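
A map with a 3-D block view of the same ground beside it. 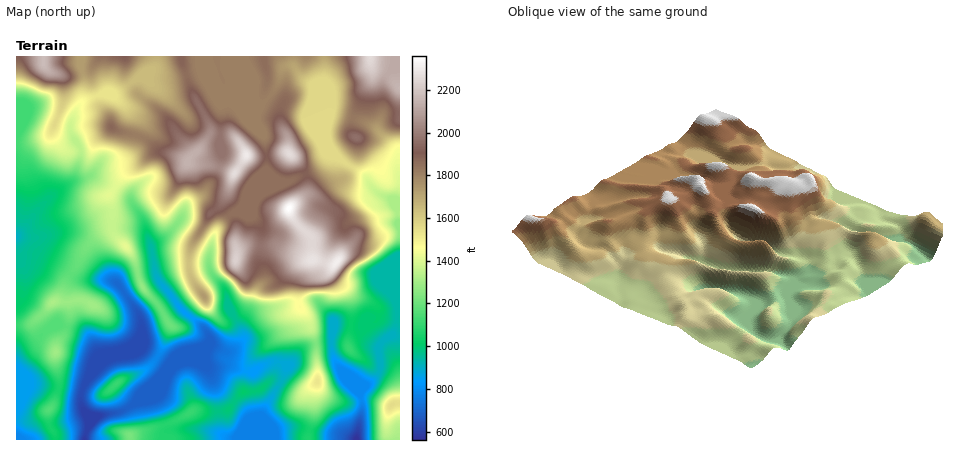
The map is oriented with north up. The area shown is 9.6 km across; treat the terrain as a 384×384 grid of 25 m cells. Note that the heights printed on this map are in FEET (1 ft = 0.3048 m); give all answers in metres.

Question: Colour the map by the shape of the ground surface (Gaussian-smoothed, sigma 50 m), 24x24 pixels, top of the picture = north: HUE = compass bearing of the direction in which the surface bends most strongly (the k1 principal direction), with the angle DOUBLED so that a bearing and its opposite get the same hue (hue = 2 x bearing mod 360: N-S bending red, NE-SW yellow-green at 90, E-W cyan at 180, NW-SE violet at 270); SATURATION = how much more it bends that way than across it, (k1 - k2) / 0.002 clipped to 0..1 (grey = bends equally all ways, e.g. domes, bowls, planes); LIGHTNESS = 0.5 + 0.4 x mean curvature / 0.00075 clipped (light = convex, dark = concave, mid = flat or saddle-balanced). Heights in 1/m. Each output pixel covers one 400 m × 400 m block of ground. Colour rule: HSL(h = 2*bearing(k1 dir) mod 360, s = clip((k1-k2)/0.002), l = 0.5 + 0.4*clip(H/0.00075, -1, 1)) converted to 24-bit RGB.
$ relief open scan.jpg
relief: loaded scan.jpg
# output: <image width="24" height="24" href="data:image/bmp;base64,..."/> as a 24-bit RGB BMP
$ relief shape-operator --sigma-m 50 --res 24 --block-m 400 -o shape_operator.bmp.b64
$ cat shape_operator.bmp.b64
<image width="24" height="24" href="data:image/bmp;base64,Qk32BgAAAAAAADYAAAAoAAAAGAAAABgAAAABABgAAAAAAMAGAAATCwAAEwsAAAAAAAAAAAAAiVVsTIZZrdSVp36nDzx8qIrswOX20LLmn37BhXCik5dTl3tSe09SWZhHdn9/f39/VkhwjJxqz6ttQWJBi3pZDhpB2L6TjLJmWlaczY+9rc1zSX12bCpVGjUCMkQKb3gwnnBEu2jO4J3YjZO2bWuywaeVP2Vbc0hln0yDn6FTwsV7jV17YZZcCSJAv5t11JxyWHp9W5t168KyMD1sbhbN89jkPa9ZOHBMY3RUP1s8obpOebiMa0yWzHeZm3CuSJ2WNlK048fXr46AjtHFjLThGQeNcsLS8drvd3h+YkdI281tQ1yiFF5hzn7g+NPvMXCpTHpfRWN7wtaxhF19UklfgaeEcnG00Y7CHHN/d2fI9Nbgk+y4QxVBdEVHGlQpu8RJdkxef1l1xtyRY55VPFhvJ3A5ircr41vS2nLMTHpxeZ5IgVRcYGV8b4tXm21OUnc8kG5XGDEr9vmisA9nVRw4aLhQPLa5fqteXVeMbqCv4t3PqXWHNkpfdHhXaHpQVnFOrT9MqpQzVW9Eb39ob2WScnlTomuezW+UeX0/JEozyP93PQJhn63ZfsO2U0d7fJ17WoWYV5xrr6BoxoR9SiVQoIlRP7ROTIOCVyJi78S2a9nOKZesah8eXcFUPU5dlZBVwoOxkH69uPCfCxpUu8Z0kGJ6jnFmUndVcGS7w4KbVGlMxWhgdESgsdbBkszSOSVqbSN50PvVyhKgMwAOmf+2dC3BY1WPkaGmiJKteJp9z+u6GwsogJQ9aoRel3x9YHKVTXBlsmSTu5jPgHy1nr/V0ujmkjqiMAMmzP/Yvh18MQIk3ffUSfvmNwk6iHYke4YcMlkWmbwyZz4LiiNDSa1KUbqLbrGxfGGLbXeEVYt5rodzcqJeYbg6dFQtLgUnq/6xRu6JLwQnccLMzP/SagBVMAMjz/zQd57m2Jfm3zfR9TvXSfM8Pd6hXsLCZEJugHh7fXV9ZXhziZBstHpzsHRRVTU4HBkx4f/MJgw6YkOdz/O/m70sLwAz0vnSaNS1SkuOk2GKpIeyfLS3+NPomuMMHCwHHEomfn9+gnuGdH+CZnd/pYOEtH2PlkKhYY3BwfjAGwo+cH2a6tymlY4oAgkx+vnRfFCrWFKGb5GljqWnnrWRSJG3+9Dv0rP2DNzvCywTiXprfYF1Ynh1h4lqqWuBeXGpm960uU9KNBZIMZhct4HS/cXAABsz8PfUo225T02VhVh4m39XnrmKSZZ9mkZP4LSxelXaakX2cYqFiXuIfG2AcmtjiJBxjJyCoKl4lkCNiC2GSdY+EjUv/7a0AD9mdf82cEVPd0JpmkdQeOOKZKKRn152TIBntNeQejaLfzFxhn95a4F5ZmaNjXOdnZGEhZVzkLJzWhdbc6it5MaVDCAnYc9a5ZK+PplCZ3J+SWi1urzo5bGvRWVaX6yFmtHDkzppj0x1ek2dgIR5fYJ3VW1fWYOFmqumqoaitFxbLF17epGv8J+2WiCLGbk1mktz6c5+OmVqTn5YIXIk2VJLvJfTUYqtjFQzRHN0hEhXkXRRi4SAg1lmgWZdO4FNZpVCiWpkrHaVyURaEicSkl9B3LG3cXyvI2x7+NjTH3FfT3dfiE05M2QVdshJeFOQv5mvezFjZZiAbX2Uh2d5mV19iqKfcY+tvXRiOmJIfG5Os0iUr33gX9ncyqy7enyzSn+ZizhF9dbXBBGU0ZjK2fLlL3iaaEZVcCIsybZxQIBZXn1+cU+fuoaqdLZ1X0iKtFSLrUx/WrGIVcC0cbmciXpLWLBt1ZKxVEF8VdWxmOuWKg5GsNN3w96gZx1ya0B7vX2wxeDHgnTBWTItRG17mHav48etLjJwXWOhyMHcjsfZd2KzfUlvi72PToqYh2Y+UX/Qkut8Xx41VkZ3peidqzsvckVwOU16tNKat4lXeSts0JPUZ3J7PFpX6bOVLmByW4eGgdOBij5mbkNGb7SVccJwYSVNkt6HbkRpiWtQf3p+Y3yIxbpshTstZnZ9V2V5s31Qo3dvX3eHjZ1OSTYjUU8bg60XfZw/PIA3Z4A6bDtQj8SsXKNVb0RYaoytoMpyfWZ8f4B/f39/ZY1xj6N3y6K2Qk5+aWd8VEiHw4J1ioVVZLSMcEOnp7PQwfL0jazma1zBV1NyfKZVQYo9fWl8cF98kr1zgFttgX5+f3+Afnx/p6F1U5yCplRIZ25Ia1JmS0Nmval2fr+2bK6oPEvCyujEWLpMbTVmrlWinXKxir/BYparVnV+bViEpcSIb2t8g4N8f39/em+AprCCf1RUkFF8m4qrUU2MT2+Yv72alreBaHB/"/>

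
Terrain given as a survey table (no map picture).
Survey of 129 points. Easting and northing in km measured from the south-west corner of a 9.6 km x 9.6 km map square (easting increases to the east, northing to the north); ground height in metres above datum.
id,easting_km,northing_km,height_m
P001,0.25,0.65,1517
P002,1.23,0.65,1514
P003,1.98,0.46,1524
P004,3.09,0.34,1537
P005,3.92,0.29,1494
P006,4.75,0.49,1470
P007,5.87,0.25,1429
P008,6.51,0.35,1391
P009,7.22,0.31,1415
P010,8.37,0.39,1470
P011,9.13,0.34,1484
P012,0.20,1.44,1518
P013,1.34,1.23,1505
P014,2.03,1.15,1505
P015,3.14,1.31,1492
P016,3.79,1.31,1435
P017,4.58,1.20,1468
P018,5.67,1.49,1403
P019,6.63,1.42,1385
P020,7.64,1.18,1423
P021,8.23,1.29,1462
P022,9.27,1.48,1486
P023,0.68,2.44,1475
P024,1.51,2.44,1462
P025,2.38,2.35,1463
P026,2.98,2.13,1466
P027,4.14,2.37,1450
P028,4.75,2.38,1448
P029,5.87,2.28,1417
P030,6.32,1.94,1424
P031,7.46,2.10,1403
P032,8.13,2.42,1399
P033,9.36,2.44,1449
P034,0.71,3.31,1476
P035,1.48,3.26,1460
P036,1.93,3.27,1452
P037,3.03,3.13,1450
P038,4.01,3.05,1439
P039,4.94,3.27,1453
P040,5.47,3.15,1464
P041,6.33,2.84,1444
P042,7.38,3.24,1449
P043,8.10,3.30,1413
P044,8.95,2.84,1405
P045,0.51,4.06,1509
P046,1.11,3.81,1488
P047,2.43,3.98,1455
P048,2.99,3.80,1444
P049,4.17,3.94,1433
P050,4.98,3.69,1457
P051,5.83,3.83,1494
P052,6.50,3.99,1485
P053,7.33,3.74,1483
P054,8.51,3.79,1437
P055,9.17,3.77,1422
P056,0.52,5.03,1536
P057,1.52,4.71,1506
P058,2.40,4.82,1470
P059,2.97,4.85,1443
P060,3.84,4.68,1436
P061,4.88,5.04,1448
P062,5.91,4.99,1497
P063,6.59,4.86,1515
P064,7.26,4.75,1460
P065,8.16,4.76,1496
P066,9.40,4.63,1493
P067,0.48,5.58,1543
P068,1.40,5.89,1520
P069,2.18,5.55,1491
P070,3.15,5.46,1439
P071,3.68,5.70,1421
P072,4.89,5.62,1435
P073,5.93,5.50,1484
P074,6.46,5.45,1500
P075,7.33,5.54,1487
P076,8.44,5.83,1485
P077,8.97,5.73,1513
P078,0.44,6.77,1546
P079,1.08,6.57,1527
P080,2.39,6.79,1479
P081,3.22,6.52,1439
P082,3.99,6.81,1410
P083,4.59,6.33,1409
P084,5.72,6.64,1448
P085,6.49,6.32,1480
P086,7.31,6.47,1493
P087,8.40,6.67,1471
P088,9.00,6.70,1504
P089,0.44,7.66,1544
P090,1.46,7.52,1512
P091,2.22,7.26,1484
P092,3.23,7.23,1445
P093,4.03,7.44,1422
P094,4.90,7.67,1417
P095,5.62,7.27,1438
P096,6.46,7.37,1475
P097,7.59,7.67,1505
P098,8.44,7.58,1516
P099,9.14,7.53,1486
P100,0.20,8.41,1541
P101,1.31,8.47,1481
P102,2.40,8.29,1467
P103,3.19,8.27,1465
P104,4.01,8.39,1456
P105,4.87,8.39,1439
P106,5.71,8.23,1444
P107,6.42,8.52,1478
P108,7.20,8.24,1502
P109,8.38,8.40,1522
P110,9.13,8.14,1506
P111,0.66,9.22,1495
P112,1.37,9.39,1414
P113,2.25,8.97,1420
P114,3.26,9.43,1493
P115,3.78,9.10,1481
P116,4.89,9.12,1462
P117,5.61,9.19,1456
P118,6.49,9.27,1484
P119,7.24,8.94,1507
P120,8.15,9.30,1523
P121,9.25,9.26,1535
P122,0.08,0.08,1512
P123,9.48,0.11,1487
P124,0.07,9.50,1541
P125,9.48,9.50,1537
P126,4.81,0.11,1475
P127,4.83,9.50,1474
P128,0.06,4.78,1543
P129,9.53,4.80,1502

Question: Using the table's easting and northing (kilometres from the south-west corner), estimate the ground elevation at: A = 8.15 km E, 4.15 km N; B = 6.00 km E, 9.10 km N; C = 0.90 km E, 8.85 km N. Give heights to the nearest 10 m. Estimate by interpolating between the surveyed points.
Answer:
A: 1480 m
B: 1460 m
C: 1480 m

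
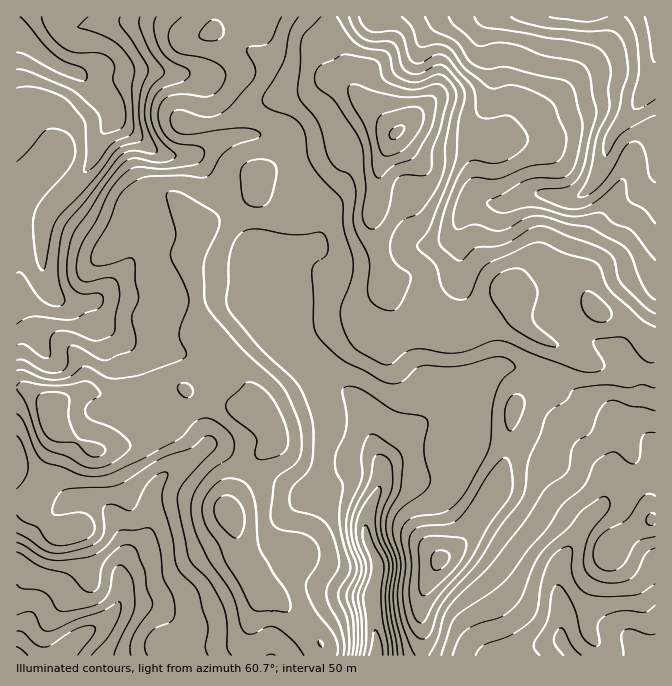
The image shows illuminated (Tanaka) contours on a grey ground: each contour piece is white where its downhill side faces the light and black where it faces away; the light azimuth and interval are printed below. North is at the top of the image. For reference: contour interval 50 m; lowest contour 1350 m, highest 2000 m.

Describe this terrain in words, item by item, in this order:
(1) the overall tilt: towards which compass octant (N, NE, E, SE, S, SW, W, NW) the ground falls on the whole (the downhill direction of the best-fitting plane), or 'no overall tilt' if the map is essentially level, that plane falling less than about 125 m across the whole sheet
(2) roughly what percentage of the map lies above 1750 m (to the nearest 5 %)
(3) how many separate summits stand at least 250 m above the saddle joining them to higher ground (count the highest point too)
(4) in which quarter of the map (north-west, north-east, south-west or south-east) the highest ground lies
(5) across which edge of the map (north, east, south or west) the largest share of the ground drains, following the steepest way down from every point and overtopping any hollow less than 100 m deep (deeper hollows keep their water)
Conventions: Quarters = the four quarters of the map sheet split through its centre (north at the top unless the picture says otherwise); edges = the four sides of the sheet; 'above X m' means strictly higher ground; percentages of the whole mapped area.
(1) No overall tilt - high and low ground are spread across the sheet.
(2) Roughly 25 % of the ground is higher than 1750 m.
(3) Counting only tops that stand 250 m proud, the map has 1 summit.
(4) The highest point lies in the north-east quarter of the map.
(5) The largest share of the runoff leaves by the southern edge.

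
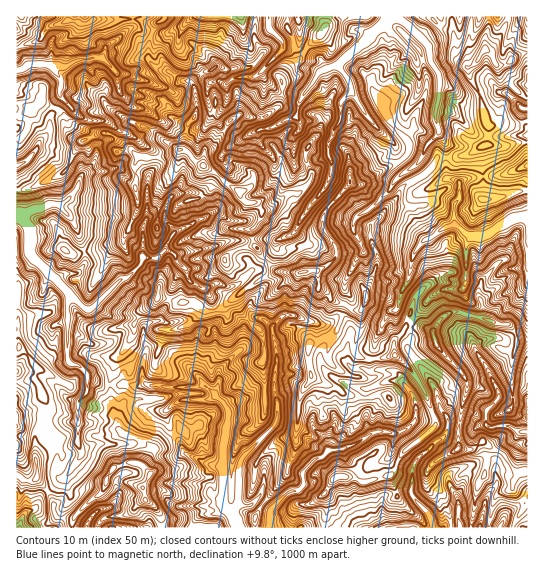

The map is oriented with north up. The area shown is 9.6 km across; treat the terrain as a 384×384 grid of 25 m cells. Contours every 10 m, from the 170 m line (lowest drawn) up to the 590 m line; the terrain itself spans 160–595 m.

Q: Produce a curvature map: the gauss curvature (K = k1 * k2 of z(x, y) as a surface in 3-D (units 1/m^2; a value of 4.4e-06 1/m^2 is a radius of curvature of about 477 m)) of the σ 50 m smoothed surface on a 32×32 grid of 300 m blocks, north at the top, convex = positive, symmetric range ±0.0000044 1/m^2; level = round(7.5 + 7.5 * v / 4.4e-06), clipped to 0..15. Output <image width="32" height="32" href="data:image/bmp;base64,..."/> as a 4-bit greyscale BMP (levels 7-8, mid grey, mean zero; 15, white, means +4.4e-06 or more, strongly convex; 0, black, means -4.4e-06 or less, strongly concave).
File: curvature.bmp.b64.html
<image width="32" height="32" href="data:image/bmp;base64,Qk12AgAAAAAAAHYAAAAoAAAAIAAAACAAAAABAAQAAAAAAAACAAATCwAAEwsAABAAAAAAAAAAAAAAABEREQAiIiIAMzMzAERERABVVVUAZmZmAHd3dwCIiIgAmZmZAKqqqgC7u7sAzMzMAN3d3QDu7u4A////AHh2m3d3d5eIeHd3iId3eIeIiGl3mIeHdWpniHh4eXd3d3d4d2h4eJh3poiGiHeHiIiHeIiWh4eImWmHeXqIeHiId4d4d3h3h4Z3eIZ4eWd3h4iHh4eHh3doh4iHeIdqiHd3d3h3iIeImHiHiIeGhnWHiIh3eIiIiZd3d3h3d3i4eHh3d4h3eXZnh4d4eHd5h3d4d3eIiId3eHd4d4eIiIh4eId3iHd3iXh3iHlnd3d4iHh3d3d3d5aHh3d3h5h4hnd3iHiIiIh4iIeHh2d4iId3h4eGiHhneId3eHmIh2d3eIeHh5Z5eHiIl3mHeHiHeId3iIiYaWd3eWh5aHh4l4iHiHd3iJeIhniHhpeHiGiXh4hniICXd3iHiJloh4d4h3h4iIr3eWh3h3eIeHh3d3d3iIeGCHmGiHh4mIh4h5eHiHd3iGiWiHh3hYhneHh4h3eIh4mId3eHd5mIeHeId3iHh4d3d3lomHeHiHd3d3eHiIaJqGeXh4aHl6d4h4eIh4d4eFh3aGapeql3h3h4d4d4d2hpeHlqd3Z3Z4eHeIh2iHh2iHiHiIilhZeHeHh3eXmIeXl3iIl3aHiIh4h4d3d3d4iGd4OXdrd3aYiIeIiHh3d2iHiIeHl2eHeId3eHh3iXiHh3h3eHhnh3d3h3eHh3eId3eXiHiIh4eHd4eIeH"/>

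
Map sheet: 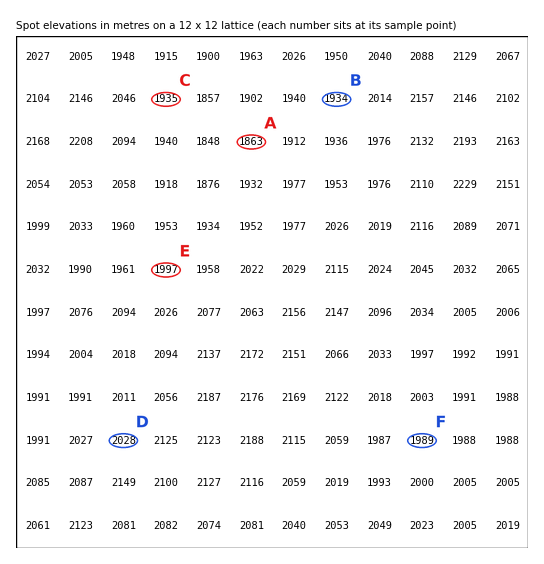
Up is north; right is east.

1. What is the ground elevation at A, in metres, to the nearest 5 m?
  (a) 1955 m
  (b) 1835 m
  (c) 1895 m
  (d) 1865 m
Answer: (d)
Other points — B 1935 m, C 1935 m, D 2030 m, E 1995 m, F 1990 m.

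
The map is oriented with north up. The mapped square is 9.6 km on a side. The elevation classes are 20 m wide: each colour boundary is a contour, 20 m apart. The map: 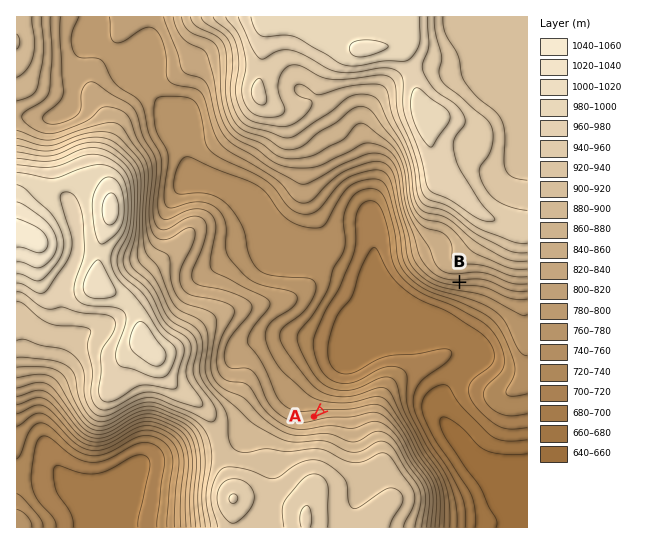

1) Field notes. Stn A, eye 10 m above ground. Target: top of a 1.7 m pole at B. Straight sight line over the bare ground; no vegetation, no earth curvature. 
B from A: seen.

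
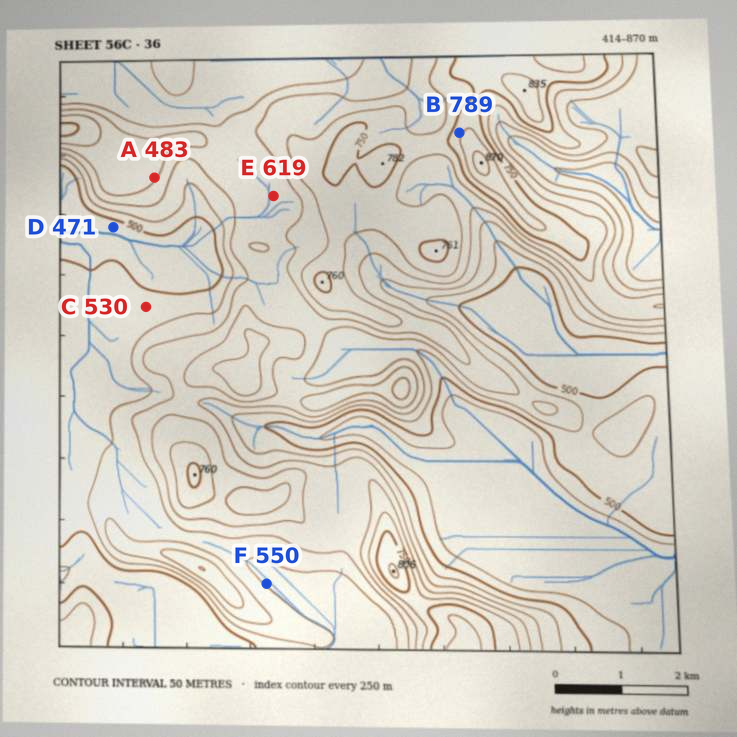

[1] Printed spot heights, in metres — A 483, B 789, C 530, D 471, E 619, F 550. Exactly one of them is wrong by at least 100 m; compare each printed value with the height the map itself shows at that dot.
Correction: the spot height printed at A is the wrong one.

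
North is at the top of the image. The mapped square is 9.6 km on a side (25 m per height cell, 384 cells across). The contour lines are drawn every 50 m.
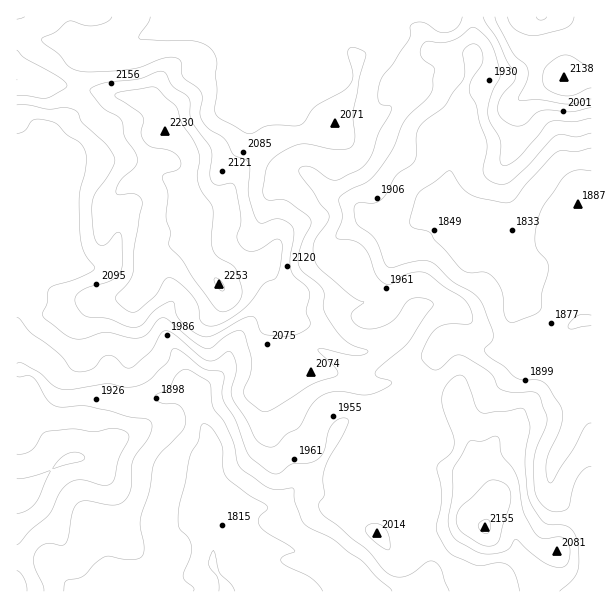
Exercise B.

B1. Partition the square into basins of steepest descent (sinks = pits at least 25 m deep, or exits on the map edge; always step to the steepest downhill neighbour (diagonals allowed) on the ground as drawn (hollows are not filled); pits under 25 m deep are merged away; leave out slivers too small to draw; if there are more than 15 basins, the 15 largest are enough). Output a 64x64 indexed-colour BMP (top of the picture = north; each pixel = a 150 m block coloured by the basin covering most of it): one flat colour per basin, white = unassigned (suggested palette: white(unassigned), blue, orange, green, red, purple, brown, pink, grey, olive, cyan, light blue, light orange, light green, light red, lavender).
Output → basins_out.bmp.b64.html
<image width="64" height="64" href="data:image/bmp;base64,Qk12CAAAAAAAAHYAAAAoAAAAQAAAAEAAAAABAAQAAAAAAAAIAAATCwAAEwsAABAAAAAAAAAA////ALR3HwAOf/8ALKAsACgn1gC9Z5QAS1aMAMJ34wB/f38AIr28AM++FwDox64AeLv/AIrfmACWmP8A1bDFABERERERERERERERERERERERERERERERERERERESIiIiERERERERERERERERERERERERERERERERERERERIiIiIRERERERERERERERERERERERERERERERERERERESIiIhERERERERERERERERERERERERERERERERERERERIiIiERERERERERERERERERERERERERERERERERERERETIiIREREREREREREREREREREREREREREREREREREREzMyIhERERERERERERERERERERERERERERERERERERETMzIiERERERERERERERERERERERERERERERERERERETMzMyIREREREREREREREREREREREREREREREREREREzMzMzMhEREREREREREREREREREREREREREREREREREzMzMzMzERERERERERERERERERERERERERERERERERETMzMzMzMRERERERERERERERERERERERERERERERERERMzMzMzMxERERERERERERERERERERERERERERERERERMzMzMzMzERERERERERERERERERERERERERERERERERMzMzMzMzMREREREREREREREREREREREREREREREREREzMzMzMzMxERERERERERERERERERERERERERERERERETMzMzMzMzERERERERERERERERERERERERERERERERERMzMzMzMzMRERERERERERERERERERERERERERERERERMzMzMzMzMxEREREREREREREREREREREREREREREREREzMzMzMzMzEREREREREREREREREREREREREREREREREzMzMzMzMzMRERERERERERERERERERERERERERERERETMzMzMzMzMxERERERERERERERERERERERERERERERERMzMzMzMzMzEREREREREREREREREREREREREREREREiIzMzMzMzMzMRERERERERERERERERERERERESIiIiIiIiIjMzMzMzMxEREREREREREREREREREREREiIiIiIiIiIiIjMzMzMzERERERERERERERERERERERIiIiIiIiIiIiIiIzMzMzMRERERERERERERERERERERIiIiIiIiIiIiIiIiMzMzMxEREREREREREREREREREREiIiIiIiIiIiIiIiIzMzMzEREREREREREREREREREREiIiIiIiIiIiIiIiIiIzMzMRERERERERERERERERERESIiIiIiIiIiIiIiIiIiIiMxERERERERERERERERERESIiIiIiIiIiIiIiIiIiIiIiERERERERERERERERERERIiIiIiIiIiIiIiIiIiIiIiIREREREREREREREREREREiIiIiIiIiIiIiIiIiIiIiIhEREREREREREREREREREiIiIiIiIiIiIiIiIiIiIiIiERERERERERERERERERESIiIiIiIiIiIiIiIiIiIiIiIREREREREREREREiIRESIiIiIiIiIiIiIiIiIiIiIiIhERERERERERERESIiIiIiIiIiIiIiIiIiIiIiIiIiIiERERERERERERESIiIiIiIiIiIiIiIiIiIiIiIiIiIiIRERERERERERERIiIiIiIiIiIiIiIiIiIiIiIiIiIiIhEREREREREREREiIiIiIiIiIiIiIiIiIiIiIiIiIiIiERERERERERERESIiIiIiIiIiIiIiIiIiIiIiIiIiIiIRERERERERERERIiIiIiIiIiIiIiIiIiIiIiIiIiIiIhERERERERERERESIiIiIiIiIiIiIiIiIiIiIiIiIiIiERERERERERERERESIiIiIiIiIiIiIiIiIiIiIiIiIiIREREREREREREREREiIiIiIiIiIiIiIiIiIiIiIiIiIhERERERERERERERESIiIiIiIiIiIiIiIiIiIiIiIiIiEREREREREREREREREiIiIiIiIiIiIiIiIiIiIiIiIiIRERERERERERERERESIiIiIiIiIiIiIiIiIiIiIiIiIhERERERERERERERERESIiIiIiIiIiIiIiIiIiIiIiIiEREREREREREREREREREiIiIiIiIiIiIiIiIiIiIiIiIRERERERERERERERERERESIiIiIiIiIiIiIiIiIiIiIhERERERERERERERERERERERIiIiIiIiIiIiIiIiIiIiERERERERERERERERERERERERIiIiIiIiIiIiIiIiIiIREREREREREREREREREREREREiIiIiIiIiIiIiIiIiIhERERERERERERERERERERERERIiIiIiIiIiIiIiIiIiEREREREREREREREREREREREREiIiIiIiIiIiIiIiIiIRERERERERERERERERERERERERIiIiIiIiIiIiIiIiIhEREREREREREREREREREREREREiIiIiIiIiIiIiIhERERERERERERERERERERERERERESIiIiIiIiIiIiIhERERERERERERERERERERERERERERIiIiIiIiIiIiIhERERERERERERERERERERERERERERERIiIiIiIiIiIhERERERERERERERERERERERERERERERESIiIiIiIiIiERERERERERERERERERERERERERERERERIiIiIiIiIiIREREREREREREREREREREREREREREREREiIiIiIiIiIiERER"/>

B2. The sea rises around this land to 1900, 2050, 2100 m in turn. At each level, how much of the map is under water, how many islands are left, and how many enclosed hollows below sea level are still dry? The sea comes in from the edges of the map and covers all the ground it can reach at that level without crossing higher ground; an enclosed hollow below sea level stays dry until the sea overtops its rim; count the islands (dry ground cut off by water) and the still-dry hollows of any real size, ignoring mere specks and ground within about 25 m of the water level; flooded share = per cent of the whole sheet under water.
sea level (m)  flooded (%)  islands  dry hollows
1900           21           0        0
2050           72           1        0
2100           85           1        0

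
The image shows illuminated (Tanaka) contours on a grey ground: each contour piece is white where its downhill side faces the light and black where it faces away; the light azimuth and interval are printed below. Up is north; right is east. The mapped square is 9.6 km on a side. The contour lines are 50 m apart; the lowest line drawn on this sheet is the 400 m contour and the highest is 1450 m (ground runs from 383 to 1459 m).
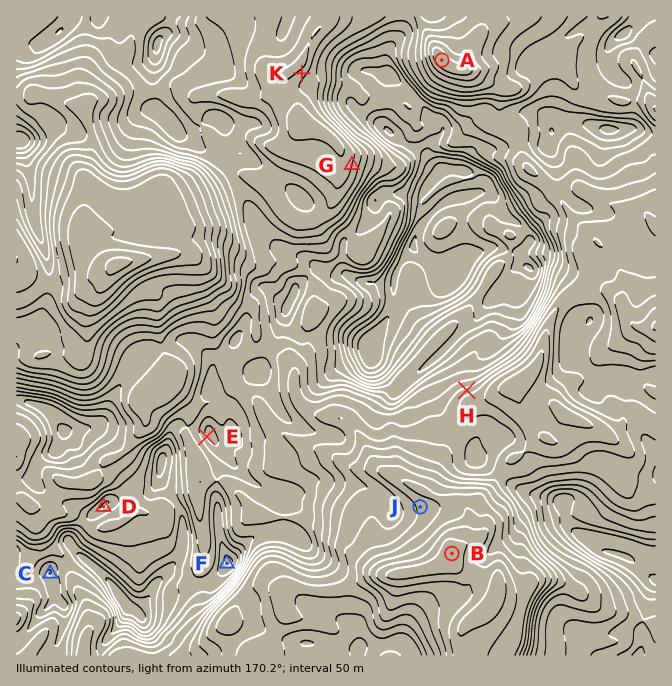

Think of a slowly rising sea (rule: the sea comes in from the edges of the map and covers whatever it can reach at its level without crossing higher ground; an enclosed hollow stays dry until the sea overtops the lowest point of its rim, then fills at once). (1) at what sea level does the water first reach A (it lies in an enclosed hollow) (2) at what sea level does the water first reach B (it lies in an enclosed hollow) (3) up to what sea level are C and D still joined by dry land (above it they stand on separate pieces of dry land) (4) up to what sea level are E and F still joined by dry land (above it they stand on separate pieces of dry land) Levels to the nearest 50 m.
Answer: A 800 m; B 550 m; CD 1150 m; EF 1050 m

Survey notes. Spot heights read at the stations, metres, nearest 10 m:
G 800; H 880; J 690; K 770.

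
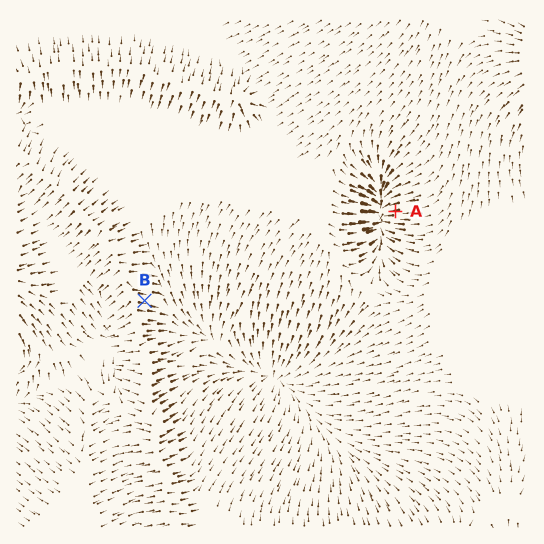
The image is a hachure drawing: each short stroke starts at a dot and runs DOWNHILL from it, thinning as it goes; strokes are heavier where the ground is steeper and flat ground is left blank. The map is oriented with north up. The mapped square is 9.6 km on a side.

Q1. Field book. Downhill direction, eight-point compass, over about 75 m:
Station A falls W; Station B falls E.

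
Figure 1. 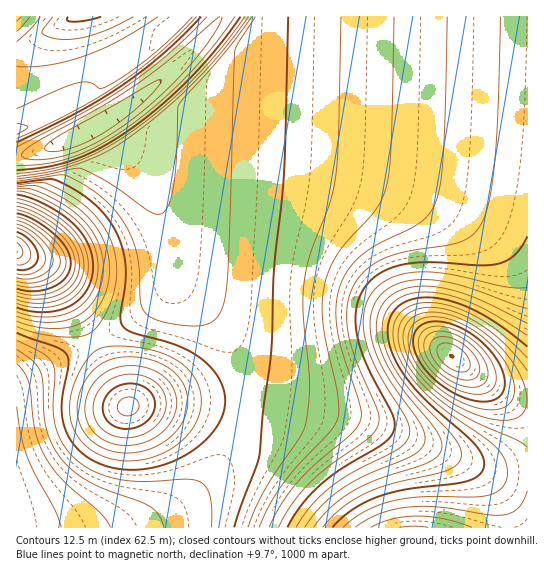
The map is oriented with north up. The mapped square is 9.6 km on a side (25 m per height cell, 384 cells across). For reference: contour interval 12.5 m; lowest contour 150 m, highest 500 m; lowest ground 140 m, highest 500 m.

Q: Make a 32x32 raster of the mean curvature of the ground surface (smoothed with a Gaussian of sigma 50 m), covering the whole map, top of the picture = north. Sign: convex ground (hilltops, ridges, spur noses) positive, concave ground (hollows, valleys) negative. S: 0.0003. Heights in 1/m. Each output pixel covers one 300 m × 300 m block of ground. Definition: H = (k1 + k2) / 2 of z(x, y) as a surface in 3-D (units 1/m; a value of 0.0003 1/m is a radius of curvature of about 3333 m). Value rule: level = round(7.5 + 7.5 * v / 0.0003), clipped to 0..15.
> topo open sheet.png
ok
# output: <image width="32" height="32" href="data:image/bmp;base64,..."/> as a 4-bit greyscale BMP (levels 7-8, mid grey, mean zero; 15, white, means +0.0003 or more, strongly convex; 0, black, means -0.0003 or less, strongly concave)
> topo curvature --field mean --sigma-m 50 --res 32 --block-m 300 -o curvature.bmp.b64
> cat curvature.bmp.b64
<image width="32" height="32" href="data:image/bmp;base64,Qk12AgAAAAAAAHYAAAAoAAAAIAAAACAAAAABAAQAAAAAAAACAAATCwAAEwsAABAAAAAAAAAAAAAAABEREQAiIiIAMzMzAERERABVVVUAZmZmAHd3dwCIiIgAmZmZAKqqqgC7u7sAzMzMAN3d3QDu7u4A////AHd3d3d3d3d3eIiIiIiIh3d3d3d3d3d3d3eIiIiIh3d3d3d3d3d3d3d3eIiIh3d3d3d3d3d3d3d3d3d3d3d3Znd3d4iId3d3d3d3d3d2ZmZ3d3iZmYh3d3d3d3d2ZmZnd3eIqruph3d3d3dmZlVmeIh3eKu7qYd3d3d3dmZmd4mYd3iau6mHd3d3d3dmZ4mqmGZ3iZmYh3d3d3d2Znit25hmZneIiHd3d3d3dneb/9qHZmZmd3d3d3d3d3d5vf64dnd3ZmZnd3d3d3d3irzKh2aIiHdmZ3d3d3d3eImqmHZmqZmHZnd3d3d3d3iIiHZmZ9u7l3Z3d3d3d3d4iHdmZnf83Jd3d3d3d3d3d3d3Znd3/MqHZ3d3d3d3d3d3d3d3d9qYd2d3d3d3d3d3d3d3d3eod3Z3d3d3d3d3d3d3d3d3p2Zmd3d3d3d3d3d3d3d3d8+3Z3d3d3d3d3d3d3d3d3cAb9d3d3d3d3d3d3d3d3d3AABvx3d3d3d3d3d3d3d3d8QAAJ+Xd3d3d3d3d3d3d3ef9QAD/Id3d3d3d3d3d3d3d4/jABzod3d3d3d3d3d3d5h3n4AAr4d4iId3d3d3d3d4mHjtEAj4iIiIh3d3d3d3d3iZi/IAnoiIiIh3d3d3d0Z3eJm/IAzIiIiIh3d3d3dmRXd4nPEB+oiIiIh3d3d3"/>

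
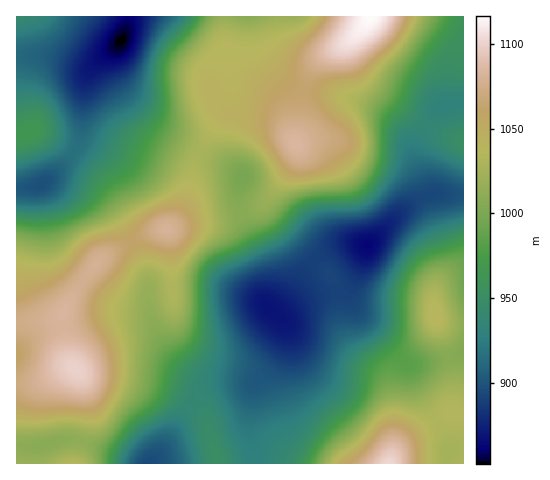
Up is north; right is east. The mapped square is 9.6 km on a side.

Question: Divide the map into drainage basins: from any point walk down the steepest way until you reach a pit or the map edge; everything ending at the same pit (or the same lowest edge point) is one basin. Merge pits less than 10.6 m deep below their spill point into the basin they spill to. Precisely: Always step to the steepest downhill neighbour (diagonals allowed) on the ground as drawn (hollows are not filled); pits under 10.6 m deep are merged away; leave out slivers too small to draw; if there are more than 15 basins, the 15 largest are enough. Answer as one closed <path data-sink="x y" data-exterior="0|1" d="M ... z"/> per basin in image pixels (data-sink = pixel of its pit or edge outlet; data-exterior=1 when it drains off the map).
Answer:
<path data-sink="368 245" data-exterior="0" d="M463 16l-93 0-15 20-34 22-10 12-7 19-2 30-7 23-8-12-13-10-44-7-6 1-11 15-16 29-13 49-7 13-8 8 26-7 40-5 17-6 16-10-1 4 3 7 39 39 23 28 8 22 3 32 7 14 14 15 17 11 5 6 7 32-1 47 4-7 21-18 35-19 12 0z"/><path data-sink="267 306" data-exterior="0" d="M266 200l-14 10-17 6-40 5-43 11-23 10-26 16-23 26-17 30 5 46 10 12 9 3 53 6 33 9 16 9 13 11 4 8 12 46 171 0 4-12 0-42-7-32-34-29-9-17-3-32-8-22-23-28-33-32-8-10z"/><path data-sink="122 40" data-exterior="0" d="M369 16l-352 0-1 120 13-4 9 0 25 12 22 16 21 20 22 35 11 12 8 4 21-3 9-8 7-13 13-49 24-41 9-4 44 7 13 10 8 12 7-23 2-30 7-19 10-12 34-22 11-12z"/><path data-sink="41 185" data-exterior="0" d="M38 132l-9 0-13 5 1 186 26-3 18-4 19-32 23-26 37-22 20-6-13 1-8-4-11-12-18-29-25-26-22-16z"/><path data-sink="148 463" data-exterior="1" d="M80 372l7 28 1 16-12 48 142-1-12-45-4-8-13-11-16-9-33-9-53-6z"/><path data-sink="17 355" data-exterior="1" d="M62 315l-12 4-34 4 1 61 22-3 34-14-6-11z"/>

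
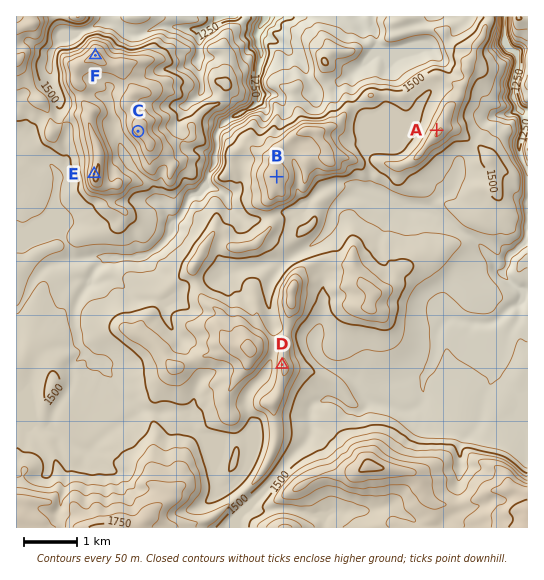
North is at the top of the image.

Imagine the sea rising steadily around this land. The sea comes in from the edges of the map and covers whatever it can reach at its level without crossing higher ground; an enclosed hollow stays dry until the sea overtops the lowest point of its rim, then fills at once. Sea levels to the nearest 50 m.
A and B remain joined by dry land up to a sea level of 1500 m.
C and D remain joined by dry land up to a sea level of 1450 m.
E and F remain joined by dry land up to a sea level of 1650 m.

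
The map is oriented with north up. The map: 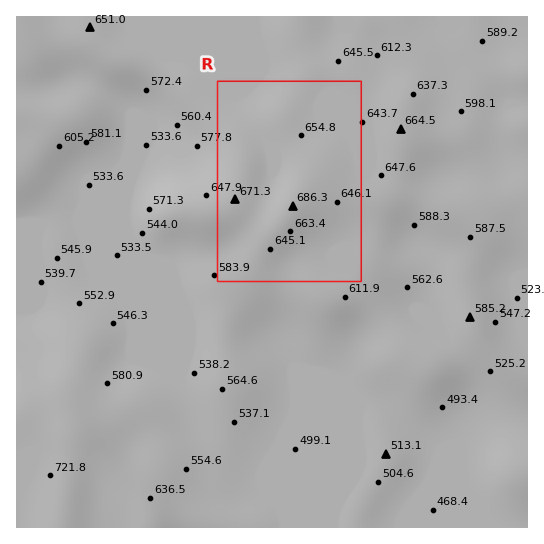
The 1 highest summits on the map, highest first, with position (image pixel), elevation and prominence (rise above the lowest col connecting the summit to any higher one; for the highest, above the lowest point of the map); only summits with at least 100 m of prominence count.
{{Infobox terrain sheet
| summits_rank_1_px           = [293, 206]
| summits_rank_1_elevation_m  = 686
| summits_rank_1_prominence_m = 147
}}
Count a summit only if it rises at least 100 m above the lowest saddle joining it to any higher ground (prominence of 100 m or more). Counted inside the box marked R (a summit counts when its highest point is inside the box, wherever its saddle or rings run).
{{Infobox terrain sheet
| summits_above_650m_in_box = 1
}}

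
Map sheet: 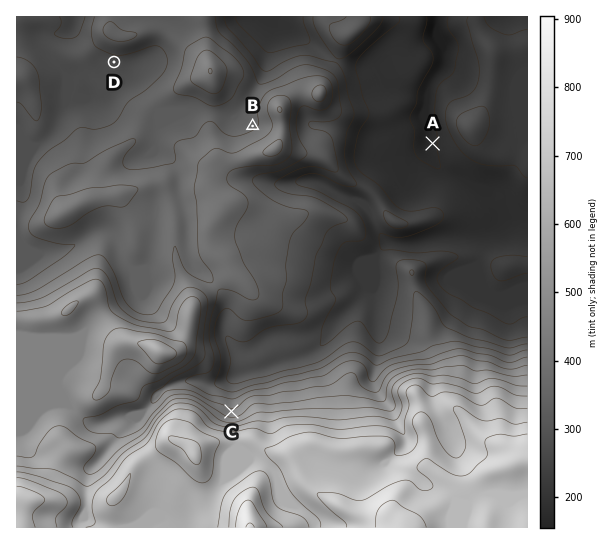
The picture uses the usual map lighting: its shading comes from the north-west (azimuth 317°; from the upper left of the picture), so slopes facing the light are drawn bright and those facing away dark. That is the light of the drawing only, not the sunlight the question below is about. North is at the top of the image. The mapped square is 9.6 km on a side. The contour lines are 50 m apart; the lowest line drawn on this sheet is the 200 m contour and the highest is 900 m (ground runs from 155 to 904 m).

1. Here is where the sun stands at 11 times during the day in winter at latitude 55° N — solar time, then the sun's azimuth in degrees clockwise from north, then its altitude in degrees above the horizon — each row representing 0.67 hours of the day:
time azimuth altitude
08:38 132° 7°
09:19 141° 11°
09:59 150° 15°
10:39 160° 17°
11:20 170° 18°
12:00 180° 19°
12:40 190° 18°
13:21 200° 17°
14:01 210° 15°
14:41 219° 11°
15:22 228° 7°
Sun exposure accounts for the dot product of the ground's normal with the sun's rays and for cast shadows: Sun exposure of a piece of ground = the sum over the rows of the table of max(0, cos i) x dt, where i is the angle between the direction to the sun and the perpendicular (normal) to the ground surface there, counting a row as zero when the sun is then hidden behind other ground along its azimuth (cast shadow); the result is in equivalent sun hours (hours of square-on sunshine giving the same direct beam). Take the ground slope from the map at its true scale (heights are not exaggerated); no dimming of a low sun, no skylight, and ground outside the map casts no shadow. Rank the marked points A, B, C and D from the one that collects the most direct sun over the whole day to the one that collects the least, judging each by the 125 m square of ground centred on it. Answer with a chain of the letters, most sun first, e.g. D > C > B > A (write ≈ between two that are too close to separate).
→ D > A > B > C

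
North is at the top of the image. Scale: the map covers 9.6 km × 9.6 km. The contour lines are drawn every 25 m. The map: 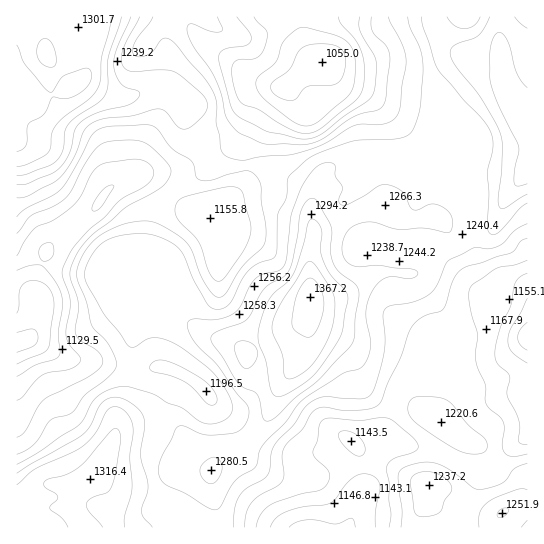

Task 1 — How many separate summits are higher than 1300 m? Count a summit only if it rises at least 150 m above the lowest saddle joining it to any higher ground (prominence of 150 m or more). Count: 1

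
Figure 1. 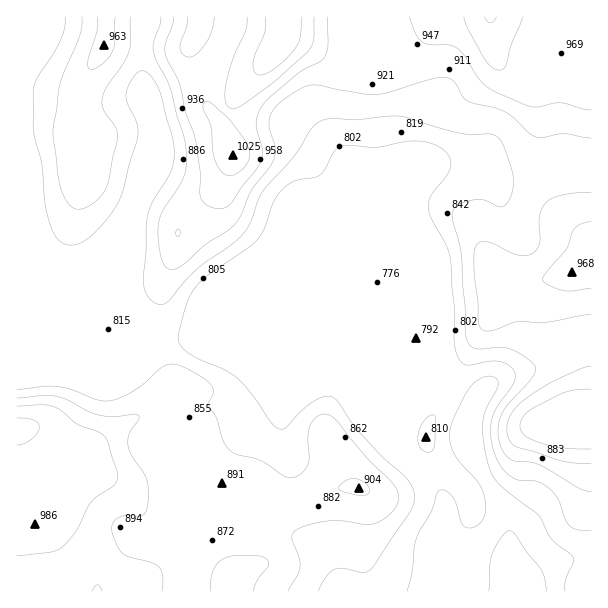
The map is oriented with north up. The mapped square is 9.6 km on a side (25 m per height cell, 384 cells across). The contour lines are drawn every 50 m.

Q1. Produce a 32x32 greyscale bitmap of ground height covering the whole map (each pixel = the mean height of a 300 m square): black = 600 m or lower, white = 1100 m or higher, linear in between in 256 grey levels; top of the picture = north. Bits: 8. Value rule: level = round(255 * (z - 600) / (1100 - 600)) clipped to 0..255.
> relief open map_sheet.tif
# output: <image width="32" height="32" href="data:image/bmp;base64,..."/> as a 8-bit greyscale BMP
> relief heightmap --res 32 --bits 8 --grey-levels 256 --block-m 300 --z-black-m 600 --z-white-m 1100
<image width="32" height="32" href="data:image/bmp;base64,Qk02CAAAAAAAADYEAAAoAAAAIAAAACAAAAABAAgAAAAAAAAEAAATCwAAEwsAAAABAAAAAAAAAAAAAAEBAQACAgIAAwMDAAQEBAAFBQUABgYGAAcHBwAICAgACQkJAAoKCgALCwsADAwMAA0NDQAODg4ADw8PABAQEAAREREAEhISABMTEwAUFBQAFRUVABYWFgAXFxcAGBgYABkZGQAaGhoAGxsbABwcHAAdHR0AHh4eAB8fHwAgICAAISEhACIiIgAjIyMAJCQkACUlJQAmJiYAJycnACgoKAApKSkAKioqACsrKwAsLCwALS0tAC4uLgAvLy8AMDAwADExMQAyMjIAMzMzADQ0NAA1NTUANjY2ADc3NwA4ODgAOTk5ADo6OgA7OzsAPDw8AD09PQA+Pj4APz8/AEBAQABBQUEAQkJCAENDQwBEREQARUVFAEZGRgBHR0cASEhIAElJSQBKSkoAS0tLAExMTABNTU0ATk5OAE9PTwBQUFAAUVFRAFJSUgBTU1MAVFRUAFVVVQBWVlYAV1dXAFhYWABZWVkAWlpaAFtbWwBcXFwAXV1dAF5eXgBfX18AYGBgAGFhYQBiYmIAY2NjAGRkZABlZWUAZmZmAGdnZwBoaGgAaWlpAGpqagBra2sAbGxsAG1tbQBubm4Ab29vAHBwcABxcXEAcnJyAHNzcwB0dHQAdXV1AHZ2dgB3d3cAeHh4AHl5eQB6enoAe3t7AHx8fAB9fX0Afn5+AH9/fwCAgIAAgYGBAIKCggCDg4MAhISEAIWFhQCGhoYAh4eHAIiIiACJiYkAioqKAIuLiwCMjIwAjY2NAI6OjgCPj48AkJCQAJGRkQCSkpIAk5OTAJSUlACVlZUAlpaWAJeXlwCYmJgAmZmZAJqamgCbm5sAnJycAJ2dnQCenp4An5+fAKCgoAChoaEAoqKiAKOjowCkpKQApaWlAKampgCnp6cAqKioAKmpqQCqqqoAq6urAKysrACtra0Arq6uAK+vrwCwsLAAsbGxALKysgCzs7MAtLS0ALW1tQC2trYAt7e3ALi4uAC5ubkAurq6ALu7uwC8vLwAvb29AL6+vgC/v78AwMDAAMHBwQDCwsIAw8PDAMTExADFxcUAxsbGAMfHxwDIyMgAycnJAMrKygDLy8sAzMzMAM3NzQDOzs4Az8/PANDQ0ADR0dEA0tLSANPT0wDU1NQA1dXVANbW1gDX19cA2NjYANnZ2QDa2toA29vbANzc3ADd3d0A3t7eAN/f3wDg4OAA4eHhAOLi4gDj4+MA5OTkAOXl5QDm5uYA5+fnAOjo6ADp6ekA6urqAOvr6wDs7OwA7e3tAO7u7gDv7+8A8PDwAPHx8QDy8vIA8/PzAPT09AD19fUA9vb2APf39wD4+PgA+fn5APr6+gD7+/sA/Pz8AP39/QD+/v4A////AKOlqqOaoaqkk4qTpaWXi31sY2JjXVFFQEI+LyAiNUxYqqutqJ+dnpuUkJKdoJuUhHJoaGhgVEhERT8wJSw7SFG6t7Oso5qVk5CNjZGSkYyAcm1vcGdWSUdIQzUtOEVPVMTCvbGjmJWUjImJioeGhYF7eHp8dGBNSEtLPzVBTl5nwsLBuKmem5aLiYqMiImKiouKi4yGcVdKTFFEPkpUaXW8vLy7tKykl4uJjZKQkIyKkZeYmI53XE1QUkdPWmFzfru7u7u6s6SUjIySkpCMg3+Jk5eSfmdYVVRLT2dtdoWLwby7vLuvmYqIjpGIgX11dYORkH5kWmBeTUhegouXoaTOxb67uKmViISIioB2cWtwhpKCZVpaZ19JSGybsLzAwc3Hu66knpmRh4ODfXVsZGl/hWpaWlpiYUtIap66xMbHqqykk4aFjpCJg4B8dGVbXGhsXVpaWltfUkhXg6W0vL15fXx1cHB5hYqHgXhpW1paWl5cWlpaWlpZTEtlhJqnrW5ubm5ubm53gXxvY1taWlpaWlpaWlpaWl9hXGd7ho6Ybm5ubm5ubm5vZFtaWlpaWlpaWlpaXV5aaX19gIiJh41ubm5ubm5ub25eWlpaWlpaWlpaWlpeX1ptj5eUlJOQkG5ubm5ubnB4d2JaWlpaWlpaWlpaWlpaWmyToZ6en56bbm5ubm5udIGCbFpaWlpaWlpaWlpaWlpacJWkp6qsrq1ubm5ubm51h5GCaFtaWlpaWlpaWlpaWlpzmaqur7O5uW5vcnJvbnOIoJuFcGBbWlpaWlpaWlpaW3WaqKKfqra6bnOAgXdvcYmqq5yOeGRbWlpaWlpaWlpgfJSVjI+hr7hueIqQhXdyiamvqaSQcV1aWlpaWlpaW22CiIWDjqCqsm99kpuUgnSAnKuytKF7YlpaWlpaWlpfcX+BgIGNmp+ib3+ZpaGNdnaKpLfBs45wYWBeWlpaWlxodXx8f4uUlpdvgZ2ppZN6cn2bus7MrIl0bGJbWlpaWl5sdnmAi5GSknKHn6ekmIFzeZvA1NO5loF2aWJjY19eY293eoSQlJOUd4yfpaOahnV+o8XQyrCRhH10cnJwb3F4f4GBipmcmpx5i52kn5KAdYeyyszIsJKGhIOEg4GBho2QkJCbqaqprHqJnKefjHp2kbrKzNDFqJSPkpSWlZGRlJeeqbS5uLe6eoWYq6mWgH+fwMfK19/MrqGgoaanoZyZna3BxcK+vL55fY6otKeOkLPJyMjV6+zQuaukqa2sqaapvc/Kwr69vHl5gp21sJaWuM/Mx87j9unLrqOkqa2ys7fL2M3Cvby8eXl9lbGxlpGsy9DIydv1786uo6Olrre9w9fi1ca/vbw="/>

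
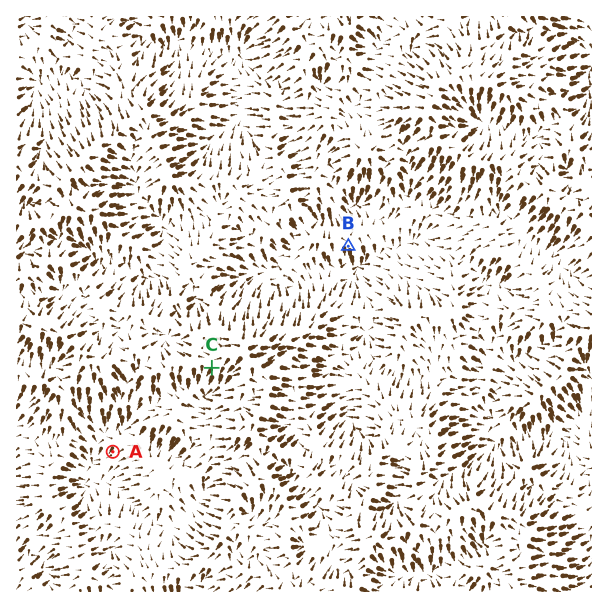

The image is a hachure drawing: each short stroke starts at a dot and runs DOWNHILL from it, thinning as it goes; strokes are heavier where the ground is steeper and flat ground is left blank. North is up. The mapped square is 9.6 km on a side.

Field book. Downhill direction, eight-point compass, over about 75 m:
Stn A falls SW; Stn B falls S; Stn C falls SW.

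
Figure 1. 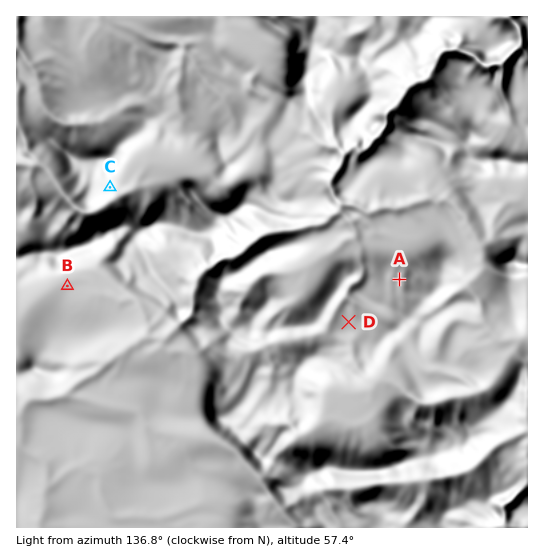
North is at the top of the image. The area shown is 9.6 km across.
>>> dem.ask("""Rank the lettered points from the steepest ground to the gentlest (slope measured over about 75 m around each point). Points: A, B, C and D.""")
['C', 'A', 'D', 'B']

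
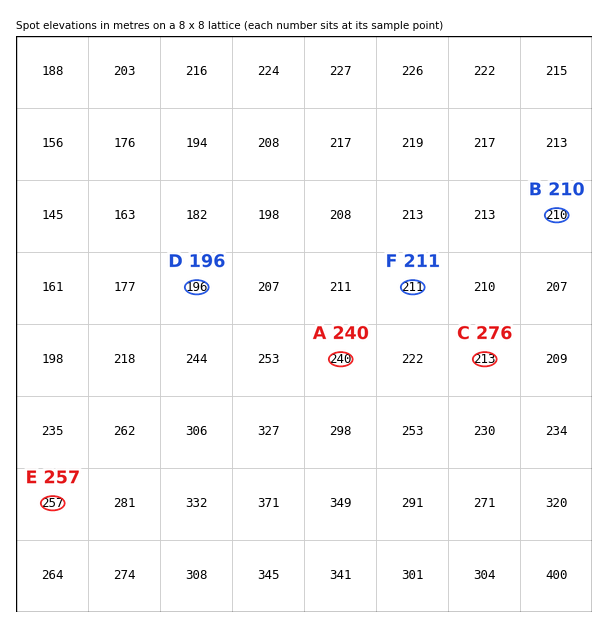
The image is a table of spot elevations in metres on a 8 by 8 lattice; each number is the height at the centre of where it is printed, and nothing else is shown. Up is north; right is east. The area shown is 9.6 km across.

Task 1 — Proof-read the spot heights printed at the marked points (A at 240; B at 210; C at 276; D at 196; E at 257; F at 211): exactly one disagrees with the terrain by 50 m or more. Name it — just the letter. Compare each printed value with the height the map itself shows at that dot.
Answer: C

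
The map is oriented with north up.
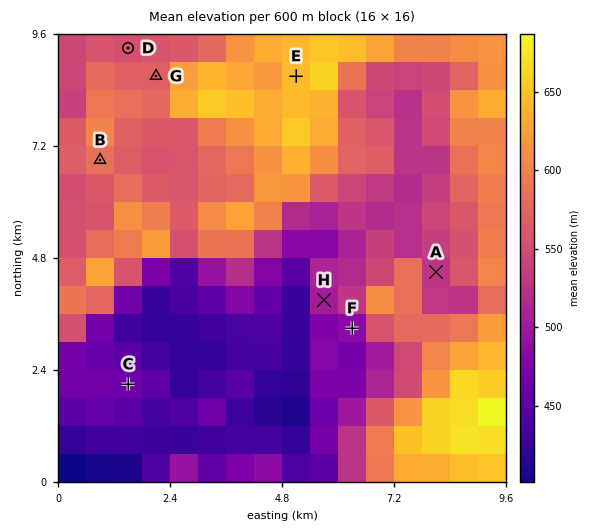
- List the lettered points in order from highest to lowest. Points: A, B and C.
B A C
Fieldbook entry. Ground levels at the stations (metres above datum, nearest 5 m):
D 550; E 645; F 475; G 560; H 510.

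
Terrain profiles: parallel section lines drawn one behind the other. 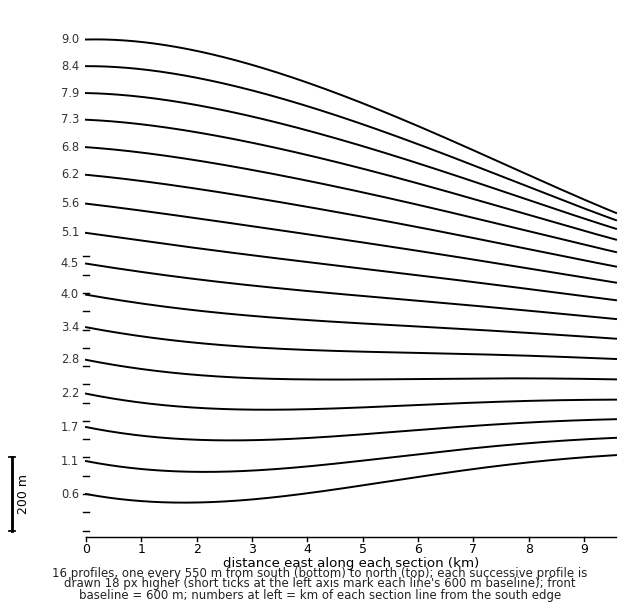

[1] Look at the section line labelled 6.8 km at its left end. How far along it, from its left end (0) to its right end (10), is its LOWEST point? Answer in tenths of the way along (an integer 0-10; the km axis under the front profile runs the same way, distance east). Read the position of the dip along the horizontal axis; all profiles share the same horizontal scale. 10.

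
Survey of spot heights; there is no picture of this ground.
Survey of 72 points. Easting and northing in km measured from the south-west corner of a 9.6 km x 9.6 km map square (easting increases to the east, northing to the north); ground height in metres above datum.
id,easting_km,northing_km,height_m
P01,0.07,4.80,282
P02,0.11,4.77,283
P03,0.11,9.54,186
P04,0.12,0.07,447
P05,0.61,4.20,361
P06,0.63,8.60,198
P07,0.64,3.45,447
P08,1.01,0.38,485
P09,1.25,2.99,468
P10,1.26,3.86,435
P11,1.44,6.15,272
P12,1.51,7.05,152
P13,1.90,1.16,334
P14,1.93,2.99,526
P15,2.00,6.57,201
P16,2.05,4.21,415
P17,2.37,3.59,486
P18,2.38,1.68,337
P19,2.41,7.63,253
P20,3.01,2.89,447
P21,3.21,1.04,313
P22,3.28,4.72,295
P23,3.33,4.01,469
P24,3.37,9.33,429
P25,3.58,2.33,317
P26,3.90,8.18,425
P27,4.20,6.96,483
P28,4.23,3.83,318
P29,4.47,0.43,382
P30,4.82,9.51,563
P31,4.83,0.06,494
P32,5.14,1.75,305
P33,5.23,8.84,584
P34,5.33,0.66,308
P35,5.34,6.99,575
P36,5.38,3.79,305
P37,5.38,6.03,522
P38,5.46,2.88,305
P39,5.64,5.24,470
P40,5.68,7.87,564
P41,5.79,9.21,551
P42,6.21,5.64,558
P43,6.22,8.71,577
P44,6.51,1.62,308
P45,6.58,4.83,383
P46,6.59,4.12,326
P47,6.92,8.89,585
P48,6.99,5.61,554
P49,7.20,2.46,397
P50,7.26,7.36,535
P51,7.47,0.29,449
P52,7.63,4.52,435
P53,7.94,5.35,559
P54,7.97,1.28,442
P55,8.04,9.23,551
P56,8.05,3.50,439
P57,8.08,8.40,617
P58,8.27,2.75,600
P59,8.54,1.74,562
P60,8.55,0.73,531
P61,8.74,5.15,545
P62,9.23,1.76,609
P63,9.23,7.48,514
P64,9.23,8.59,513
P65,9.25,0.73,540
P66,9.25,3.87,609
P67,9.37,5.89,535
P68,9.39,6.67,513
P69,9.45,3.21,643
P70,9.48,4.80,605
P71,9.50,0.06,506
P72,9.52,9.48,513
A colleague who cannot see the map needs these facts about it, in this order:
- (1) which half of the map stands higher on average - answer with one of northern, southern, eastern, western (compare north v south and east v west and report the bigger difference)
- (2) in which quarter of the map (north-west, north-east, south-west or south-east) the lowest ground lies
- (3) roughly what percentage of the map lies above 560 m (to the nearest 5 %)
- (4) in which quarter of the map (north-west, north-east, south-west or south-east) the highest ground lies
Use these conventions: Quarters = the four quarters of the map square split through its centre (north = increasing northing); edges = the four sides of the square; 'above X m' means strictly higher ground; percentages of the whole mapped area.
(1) On average the eastern half of the map is the higher ground.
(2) The lowest point lies in the north-west quarter of the map.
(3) Ground above 560 m makes up about 15 % of the sheet.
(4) The highest ground is in the south-east quarter.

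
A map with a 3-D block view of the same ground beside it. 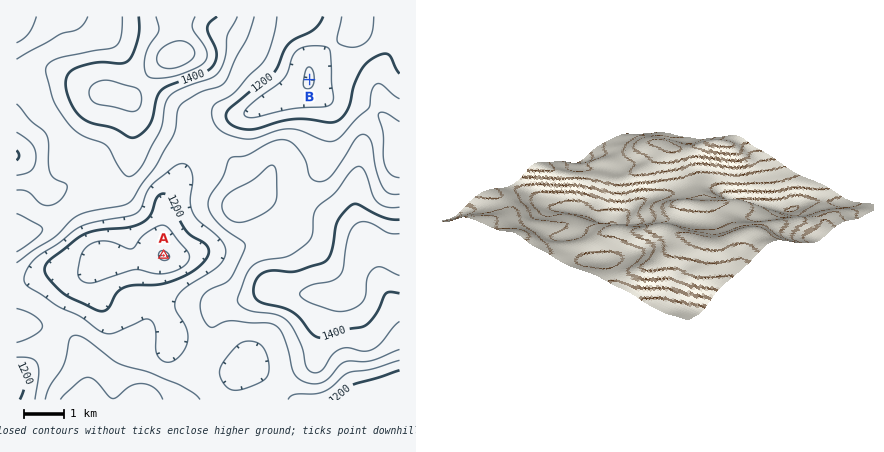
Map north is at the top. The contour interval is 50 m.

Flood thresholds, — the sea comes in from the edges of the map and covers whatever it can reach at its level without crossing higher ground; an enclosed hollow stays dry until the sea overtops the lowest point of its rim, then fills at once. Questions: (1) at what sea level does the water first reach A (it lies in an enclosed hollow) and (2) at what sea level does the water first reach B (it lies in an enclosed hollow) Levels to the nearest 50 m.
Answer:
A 1250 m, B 1150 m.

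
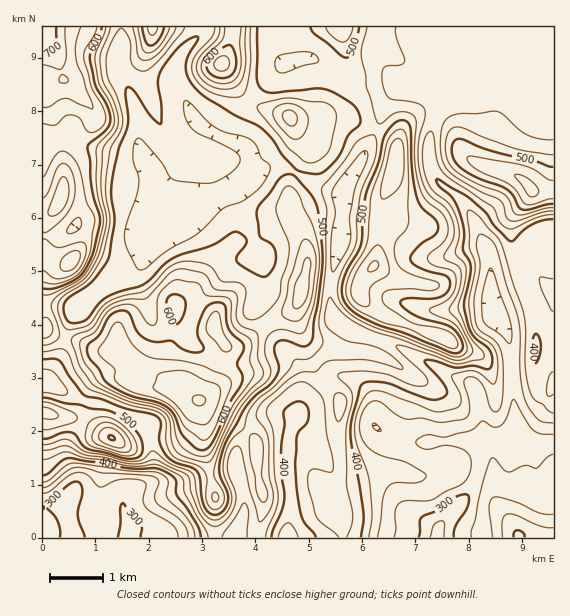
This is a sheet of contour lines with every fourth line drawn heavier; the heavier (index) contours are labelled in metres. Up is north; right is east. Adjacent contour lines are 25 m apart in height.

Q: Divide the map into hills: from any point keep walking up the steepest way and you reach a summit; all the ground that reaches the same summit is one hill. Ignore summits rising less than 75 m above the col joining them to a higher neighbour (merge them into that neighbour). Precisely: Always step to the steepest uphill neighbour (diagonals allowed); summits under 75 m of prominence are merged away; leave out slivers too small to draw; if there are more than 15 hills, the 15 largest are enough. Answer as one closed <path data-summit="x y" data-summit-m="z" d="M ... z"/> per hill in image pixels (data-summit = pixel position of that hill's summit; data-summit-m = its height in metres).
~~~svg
<path data-summit="44 27" data-summit-m="712" d="M120 26l-78 1 0 117 30-7 11 8 8 2 34 8 18 0 4 5 6 12 1 19 11 43 27-11 25-20 24-12-3 6 11 23 8 31 6 14 2 26-8 12 0 5 22 36 18 19 4 8 1 17-3 9 0 15-2 3-22-1-18 7-11 11-8 13-3 10 1 16-60 12-28 0-19 8-6 9 0 7-6-4-41-8-5 0-6 10-22 2-1 30 395 1 1-9 4-6 28-31 9-25-2-27 5-7 1-9-9-37-79-42-42-14-19-14-4-13 0-19 11-44 2-47-26-8-24-15-16-5-12 3-16 13 1-27-3-7-3-3-33-12-12-8-7-8-9 1-15 7-20 13-9 9-4-38-6-20-11-20 0-12 3-8z"/><path data-summit="200 400" data-summit-m="677" d="M239 191l-22 12-25 20-37 16-8 8-5 16-9 10-29 13-17 13-13 14-9 24-4 19-16 27 38 18 26 5 35 16 5 6 5 35-1 13-5 7 28 0 60-12-1-16 3-10 8-13 11-11 18-7 22 1 2-3 0-15 3-9-1-17-4-8-18-19-22-36 0-5 8-12-2-26-6-14-8-31-11-23z"/><path data-summit="373 267" data-summit-m="579" d="M436 86l-37 1-8 8-22 52-24 41-4 53-11 44 1 26 6 10 14 9 44 15 53 29 23 9 6 9 6 32-1 9-5 8 10-3 25 3 3-8 0-20-4-36 0-25-5-21-13-20-4-56-19-43-17-19-16-13-7-15-1-24 4-17 8-16 14-15z"/><path data-summit="221 64" data-summit-m="635" d="M275 26l-71 0-2 6-17 17-7 11-3 8 2 17 16 32 6 8 17 10 28 10 3 3 3 7-1 27 16-13 12-3 14 4 26 16 26 8 26-47 20-48 12-12-10-5-36 3-12-6-32-21-11 0-16 4-9-10-2-8z"/><path data-summit="531 189" data-summit-m="556" d="M553 46l-14 4-23 15-21 5-24 16-18 8-15 18-8 21-1 24 4 16 4 7 16 13 17 19 19 43 3 24 43-12-2-19 2-7 6-6 13-3z"/><path data-summit="60 199" data-summit-m="692" d="M72 137l-20 4-10 4 1 161 36 1 25-21 29-13 9-10 5-16 18-14-11-42-1-19-6-12-4-5-18 0-34-8-8-2z"/><path data-summit="112 437" data-summit-m="602" d="M44 382l-2 1 0 124 19-1 6-3 4-8 5 0 41 8 6 4 3-12 5-5 16-7 6-7 1-13-7-38-31-16-33-8z"/><path data-summit="519 536" data-summit-m="403" d="M492 438l-11 1-4 4 2 24-4 14-9 16-27 30-1 10 115 1 1-95-23 0-12-4-18 2z"/><path data-summit="152 27" data-summit-m="634" d="M203 26l-82 1-3 42 11 20 6 20 5 38 8-9 20-13 25-9-16-31-2-17 10-19 17-17z"/>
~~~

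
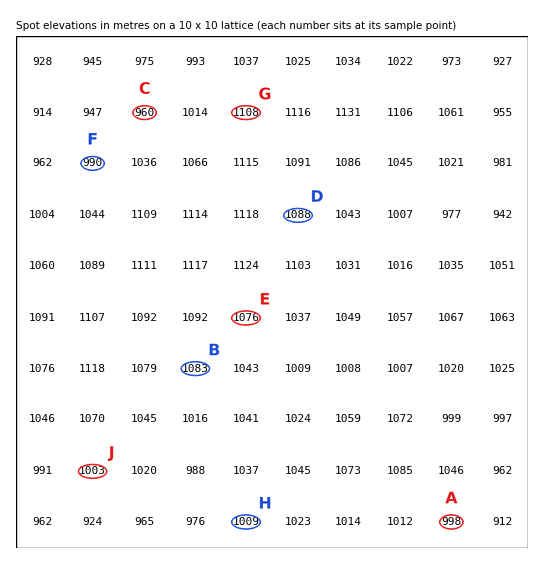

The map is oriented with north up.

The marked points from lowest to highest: C A B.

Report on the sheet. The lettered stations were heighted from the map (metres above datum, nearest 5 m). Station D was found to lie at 1090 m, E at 1075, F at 990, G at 1110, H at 1010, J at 1005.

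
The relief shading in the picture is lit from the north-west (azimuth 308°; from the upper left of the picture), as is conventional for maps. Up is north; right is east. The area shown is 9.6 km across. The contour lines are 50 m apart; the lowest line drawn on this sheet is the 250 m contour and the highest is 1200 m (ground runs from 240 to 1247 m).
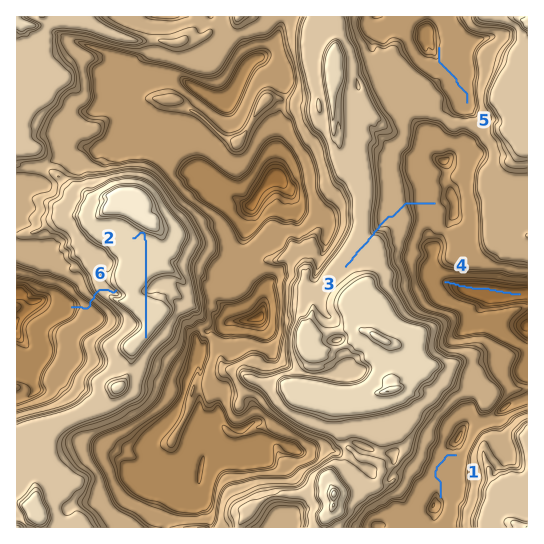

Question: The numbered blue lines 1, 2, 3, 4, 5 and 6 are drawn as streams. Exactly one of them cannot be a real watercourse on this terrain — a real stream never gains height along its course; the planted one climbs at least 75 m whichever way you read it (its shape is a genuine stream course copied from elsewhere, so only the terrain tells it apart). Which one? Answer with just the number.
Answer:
2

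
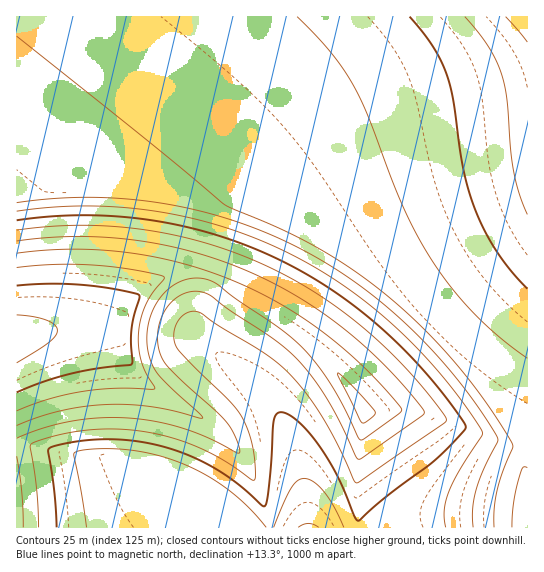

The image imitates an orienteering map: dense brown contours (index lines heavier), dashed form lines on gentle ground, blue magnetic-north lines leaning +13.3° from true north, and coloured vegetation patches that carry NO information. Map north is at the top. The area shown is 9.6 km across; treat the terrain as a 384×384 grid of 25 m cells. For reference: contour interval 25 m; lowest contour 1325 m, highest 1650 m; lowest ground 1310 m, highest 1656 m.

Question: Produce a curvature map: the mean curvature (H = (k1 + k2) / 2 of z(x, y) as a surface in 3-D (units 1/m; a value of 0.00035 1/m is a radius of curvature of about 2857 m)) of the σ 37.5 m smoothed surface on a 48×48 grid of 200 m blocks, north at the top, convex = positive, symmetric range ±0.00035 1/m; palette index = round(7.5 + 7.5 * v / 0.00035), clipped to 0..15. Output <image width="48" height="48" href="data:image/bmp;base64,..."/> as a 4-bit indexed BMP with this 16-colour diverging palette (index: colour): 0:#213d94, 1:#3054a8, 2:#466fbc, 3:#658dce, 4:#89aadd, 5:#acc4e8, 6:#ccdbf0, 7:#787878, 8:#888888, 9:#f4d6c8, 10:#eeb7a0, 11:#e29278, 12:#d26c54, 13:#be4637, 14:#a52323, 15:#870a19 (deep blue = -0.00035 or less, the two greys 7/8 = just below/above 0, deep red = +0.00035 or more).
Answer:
<image width="48" height="48" href="data:image/bmp;base64,Qk32BAAAAAAAAHYAAAAoAAAAMAAAADAAAAABAAQAAAAAAIAEAAATCwAAEwsAABAAAAAAAAAAlD0hAKhUMAC8b0YAzo1lAN2qiQDoxKwA8NvMAHh4eACIiIgAyNb0AKC37gB4kuIAVGzSADdGvgAjI6UAGQqHAId3d3d3d3d3d3hzP4ZmZmuXd3eIh3d4iId3d3d3d3d3d3cyj3ZmZmyHd3iIh3d4iId3d3d3d3d3d3EoznZmZmyHd3eIh3d3iId3d3d3d3d3dQSI+XZmZmyHd3eIh3d3d4d3d3d3d3d1EWiK92ZmZmyXd3eIiHd3dYd3d3d3d2MBWIiPpmZmZmu3d3d4iHd3cYd2VUMhABN4iIi/dmZmZmrHd3d4iHd3Y0EAASNFZ4iIiIn5dmZmZmnnd3d4iIeJejZ4iIiIiIiIiJ/Hd2ZmZmj3d3d3iIvrN4iIiIiIiIiIiv13dmZmZmf3d3d4reyRaIiIiIiIiIiJ75d3dmZmZmj+y6ve2ohSeIiIiIiIiIjPx2d3dmZmZm7Zq7upiIgXiIiIiIiIiJ/4ZmZmZmZmZp+YiIiIiIJIiIiIiIiIivpmZmZmZmZmZvuIiIiIiFJ4iIiIiIiIn3VmZmZmZmZmbeiIiIiIhweIiIiIiIiI21RWZmZmZmZmr5iIiIiIgWiIiIiIiIiI9lRWZmZmZmZp+YiIiIiIFYiIiIiIiIiJ9VVFZmZmZmavqIiIiIiCR4iIiIiIiIiJ9VVVVmZmZmz5iIiIiIgjeIiIiIiIiIiI9lVVVnZmaP+YiIiIiII3iIiIiIiIiIiI6lVVVWd337iIiIiIiBR4iIiIiIiIiIiIn3VVVVev6YiIiIiIcEeIiIiIiIiIiIiIi/lVVW76iIiIiIiFBoiIiIiIiIiIiIiIiK/93/2YiIiIiIgheIiIiIiIiIiIiIiIiIibupiIiIiIiFBHiIiIiIiIh4iIiIiIiIiIiIiIiIiIcSeIiIiIiIiId4iIiIiIiIiIiIiIiIhyFXiIiIiIiIiId4iIiIiIiIiIiIiIiGEVeIiIiIiIiIiHd4iIiIiIiIiIiIiHQBV4iIiIiIiIiIiHd4iIiIiIiIiIiGMRR3iIiIiIiIiIiIh3dyRniIiIh3ZCEBR3iIiIiIiIiIiIiIh3d1MRAAAAABI1d3iIiIiIiIiIiIiIiIh3d3d3d3d3d3d4iIiIiIiIiIiIiIiIiIiHd3d3d3eIiIiIiIiIiIiIiIiIiIiIiIiHd3d3d3iIiIiIiIiIiIiIiIiIiIiIiIiId3d3d4iIiIiIiIiIiIiIiIiIiIiIiIiIh3d3d4iIiIiIiIiIiIiIiIiIiIiIiIiIiHd3eIiIiIiIiIiIiIiIiIiIiIiIiIiIiHd3eIiIiIiIiIiIiIiIiIiIiIiIiIiIiHd3iIiIiIiIiIiIiIiIiIiIiIiIiIiIiHd4iIiIiIiIiIiIiIiIiIiIiIiIiIiIiHeIiIiIiIiIiIiIiIiIiIiIiIiIiIiIiHeIiIiIiIiIiIiIiIiIiIiIiIiIiIiIiHiIiIiIiIiIiIiIiIiIiIiIiIiIiIiIiIiIiIiIiIiIiIiIiIiIiIiIiIiIiIiIiIiIiIiIiIiIiIiIiIiIiIiIiIiIiIiIiIiIiIiIiIiIiIiIiIiIiIiIiIiIiIiIiIiIiIiIiIiIiIiIiIiIiIiIiIiIiIiIiA=="/>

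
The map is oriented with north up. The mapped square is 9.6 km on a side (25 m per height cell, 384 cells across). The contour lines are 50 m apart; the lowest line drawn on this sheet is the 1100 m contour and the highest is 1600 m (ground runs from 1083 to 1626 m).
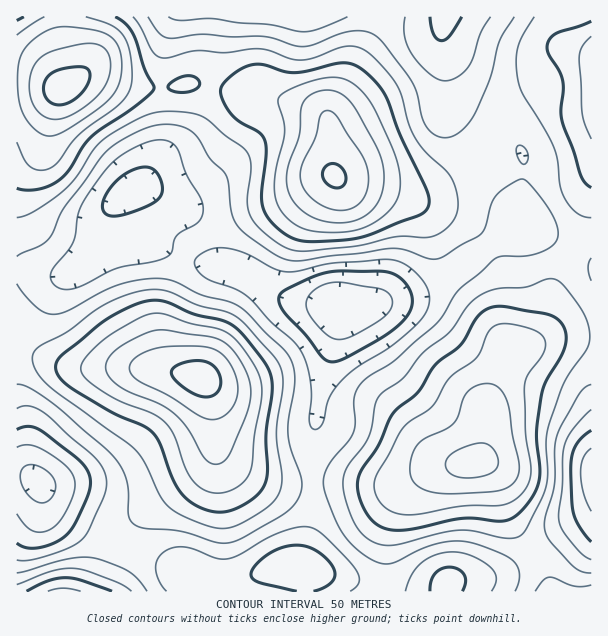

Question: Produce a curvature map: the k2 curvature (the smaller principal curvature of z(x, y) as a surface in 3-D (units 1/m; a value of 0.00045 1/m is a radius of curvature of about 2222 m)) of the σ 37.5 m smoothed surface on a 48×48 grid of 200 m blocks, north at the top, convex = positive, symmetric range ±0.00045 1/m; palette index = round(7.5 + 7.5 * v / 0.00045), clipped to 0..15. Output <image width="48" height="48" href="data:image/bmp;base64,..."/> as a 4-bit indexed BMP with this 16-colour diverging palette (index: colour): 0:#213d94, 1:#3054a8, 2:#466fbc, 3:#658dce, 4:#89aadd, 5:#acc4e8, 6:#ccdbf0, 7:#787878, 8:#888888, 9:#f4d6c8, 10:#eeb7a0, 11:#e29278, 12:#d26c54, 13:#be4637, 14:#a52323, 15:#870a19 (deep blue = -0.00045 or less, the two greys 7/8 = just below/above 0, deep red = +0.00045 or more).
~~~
<image width="48" height="48" href="data:image/bmp;base64,Qk32BAAAAAAAAHYAAAAoAAAAMAAAADAAAAABAAQAAAAAAIAEAAATCwAAEwsAABAAAAAAAAAAlD0hAKhUMAC8b0YAzo1lAN2qiQDoxKwA8NvMAHh4eACIiIgAyNb0AKC37gB4kuIAVGzSADdGvgAjI6UAGQqHACfNuGQiIxAQAAABIhAAACRUIBMyIkVkEASahSAAERAAAAAAAAAAACMyAAAAACVlEABFMQAAEQAAARAAAAASNEMgAAAAESV3QAABAAEjMxATRVQhIjNXh2QyIhI0QiNnYhABATRmVDJHeIdkMzNYmHZmZTNXZCE1VEABNWd3ZURomZh1QyJHiIiIhkNXdSABRUEBR4h2ZUV5mZmGUxE2eJqph2VWZTAAJDEBRmZmVUaJmZmHUgAliruYZmZmd3UgAhABEjNFVVaKqqmXUgAmnMqGVniIq7piAQAAAAI1ZVeaqqmXQQA2m6l1aJqZveyEEAASIRJFZViaqpmGMAE1eYd3eauqvMuDAAA2ZVVVVFeIiId1IAI0VlaJeJqqqYYwAAFGiHdlQ0VmZmVUEAIyM1iqd3ZmdlMQAAE2iIdkMjNERVVUEANDIliqhUNFZlMiMQA1ZmVDIiNFVndlEAJEQ0aIUzVoiGRFQgA1VmVVVEV3iJqWIAE1dlVlRGmqqGVWUgBYiHd4hmebuquXQAAmmXZUV5q6hkRWQAJpmGeJl3it26mGUwAFmpZFeJmWQzRVMAN5l2eamHit7KdmZRADiXVHiIdTM0ZmMAJXd3iZqYed7aZVdzACaGVomHQ0aJqnMBE1ZoiJmXZ7y6ZFZ1EBNWV5l0NYu7unQTIjRoiHd2VYqYY0VlISIjVnZTWbuqmXZFQiNomImYU1h2QiMzITIQEiNFerqXZndmUyJYmIq6dEVDIAAAASIQAAE1aZhkNGd2ZCE2iImpZCERAAAAAAEQAAEiRmUyNWd0MhACRFVUEAAAAAAAAAABEiMhJEREZ3ZSEQAAERAAAAAAAAERAAABEkQgAjV2iYYyNDEAEQAAAjMgACRUQyIRAkQxATVmd2MleHQjVkREZ2UxE2iHZnVCAlVTEjRDQzI4mpUzV3Z4mGQiNYqYeKljE2d1M0MiEBNXd2UiRnd4h1MzV5qYicuEI3mXVWQgATV2QyIAFGd2VDNFaJiIm9yVM3mnZnQhFWd1QiEAACRDIkVFZ3eJvNymM2mXZVUyJpl2ZmUwAAIzNFUzRnibzMynRFeGRVZTNYh3mrpzABI0Z4YxJXm83MynVFZkRXdTNXd5q8uEIhEjaZdBAmm8zLqYdUREV4dTJFaIiIdUMyEBRnVDACaIiImZhTI0aJdCE1Z2QzIjNDIAAkRVIAJEVWeIhSEUZ3UhJWd0MiI0VVQhATZ4YgFFZmd3ZSAUZlQiRohkVnd3ZlQ0QzWKlRFZqpiHZSAVZlREVnZFjNypdUM1djNquDFb7bh3dSAkd2VmVVQ3z/2qljEmmFNJuUFK64d4hjEkZmZ4ZDI3reuauCAFmnM4umInl2aJhjIkVVZ3ZDJGiaiKyjACioQ3u3IVVVeIdkIjRFZ3dTJHd3eL3WAAepZGq5QTVniGVDIjRWeIh0NIqGad7HEAWadVmoUiaJhkM0MjVneJqFNXqpdq2mIAJ4dUZ3UyWHUyNFITV2Z5qWM1m8lnlkMgFEMhI0VDNCESRlISVmVniFIQ=="/>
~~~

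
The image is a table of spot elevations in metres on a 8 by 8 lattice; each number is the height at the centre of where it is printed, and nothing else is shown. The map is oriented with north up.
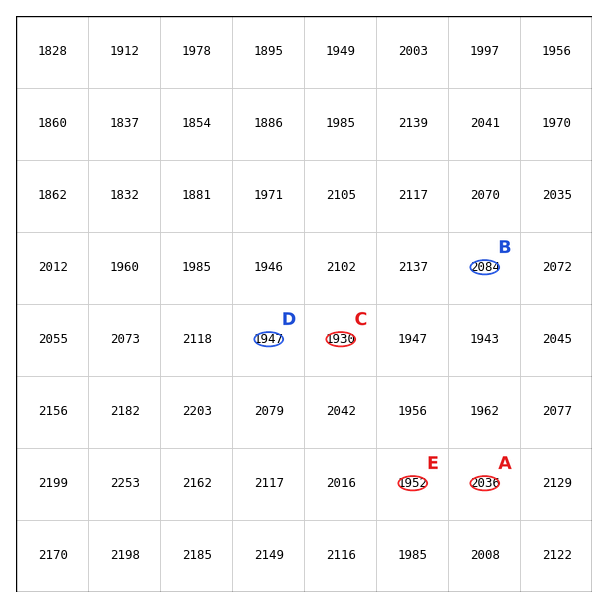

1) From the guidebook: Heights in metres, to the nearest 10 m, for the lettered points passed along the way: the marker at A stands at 2040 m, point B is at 2080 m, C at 1930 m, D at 1950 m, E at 1950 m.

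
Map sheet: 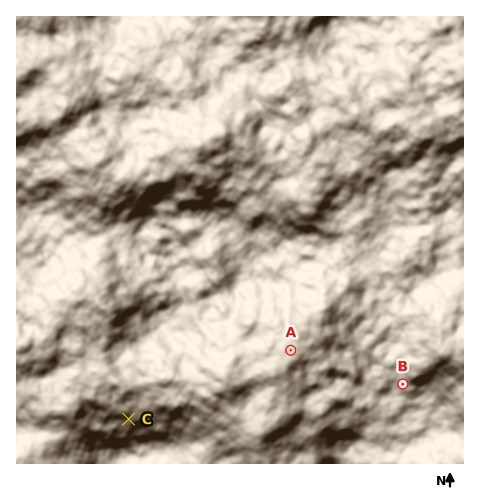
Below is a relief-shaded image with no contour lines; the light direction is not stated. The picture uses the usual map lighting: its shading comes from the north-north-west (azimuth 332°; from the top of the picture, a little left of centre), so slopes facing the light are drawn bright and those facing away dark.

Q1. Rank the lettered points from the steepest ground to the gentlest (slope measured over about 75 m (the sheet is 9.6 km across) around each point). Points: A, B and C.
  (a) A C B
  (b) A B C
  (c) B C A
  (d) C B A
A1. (d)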